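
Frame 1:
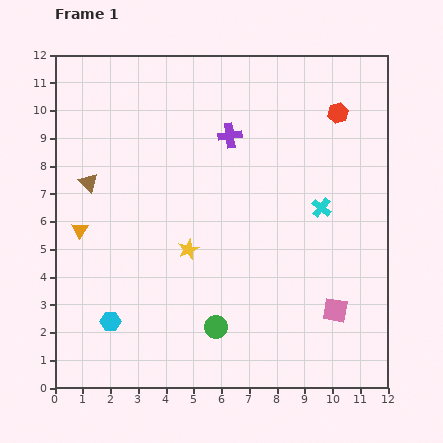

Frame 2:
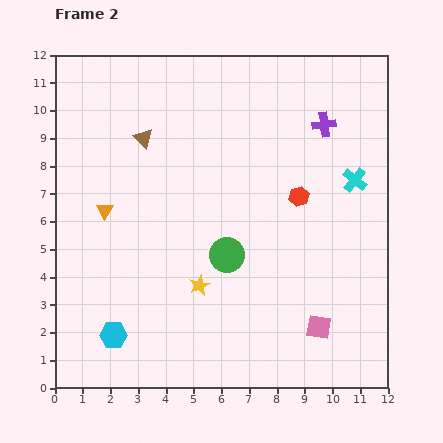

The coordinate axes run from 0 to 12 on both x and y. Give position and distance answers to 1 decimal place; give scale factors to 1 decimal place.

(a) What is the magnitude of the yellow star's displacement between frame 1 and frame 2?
1.4

The yellow star moved from (4.8, 5.0) to (5.2, 3.7), a distance of √(0.4² + 1.3²) ≈ 1.4.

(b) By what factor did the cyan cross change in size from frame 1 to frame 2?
1.3×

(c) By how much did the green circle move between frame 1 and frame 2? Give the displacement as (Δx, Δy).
(0.4, 2.6)

The green circle was at (5.8, 2.2) in frame 1 and (6.2, 4.8) in frame 2.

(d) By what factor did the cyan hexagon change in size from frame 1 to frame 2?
1.3×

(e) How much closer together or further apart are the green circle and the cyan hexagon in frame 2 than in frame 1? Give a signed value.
+1.2

Distance in frame 1: 3.8. Distance in frame 2: 5.0.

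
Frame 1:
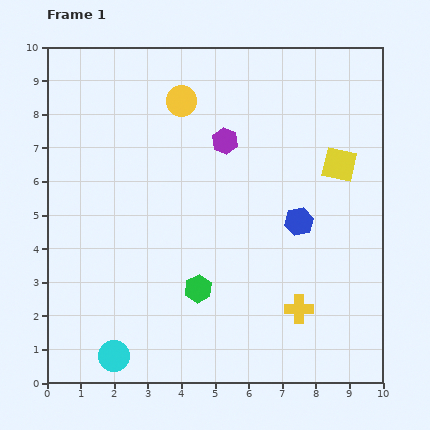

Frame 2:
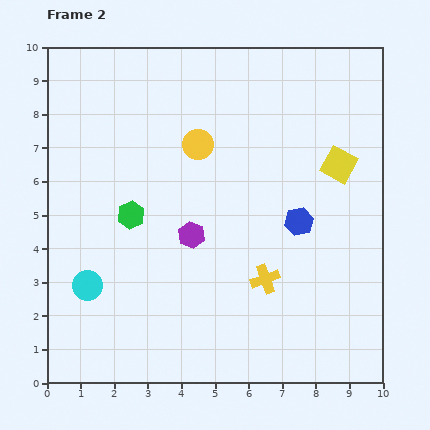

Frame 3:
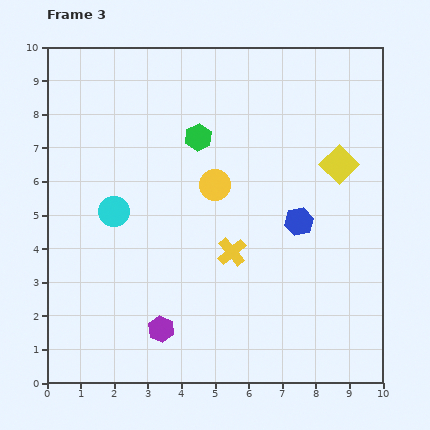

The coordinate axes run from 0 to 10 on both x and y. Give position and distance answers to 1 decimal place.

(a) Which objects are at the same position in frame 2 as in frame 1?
the blue hexagon, the yellow square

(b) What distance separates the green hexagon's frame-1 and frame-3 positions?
4.5

The green hexagon moved from (4.5, 2.8) to (4.5, 7.3), a distance of √(0.0² + 4.5²) ≈ 4.5.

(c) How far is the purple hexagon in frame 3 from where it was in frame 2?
2.9

The purple hexagon moved from (4.3, 4.4) to (3.4, 1.6), a distance of √(0.9² + 2.8²) ≈ 2.9.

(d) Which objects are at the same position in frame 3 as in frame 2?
the blue hexagon, the yellow square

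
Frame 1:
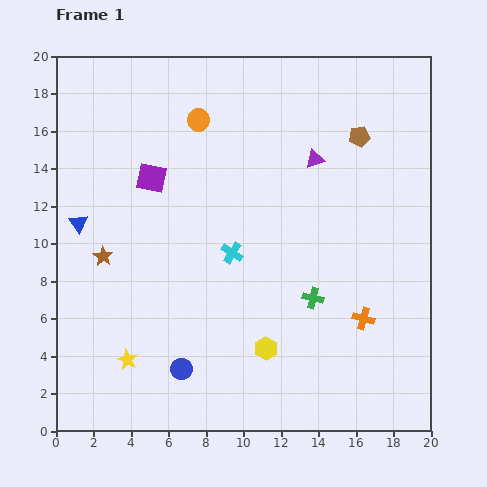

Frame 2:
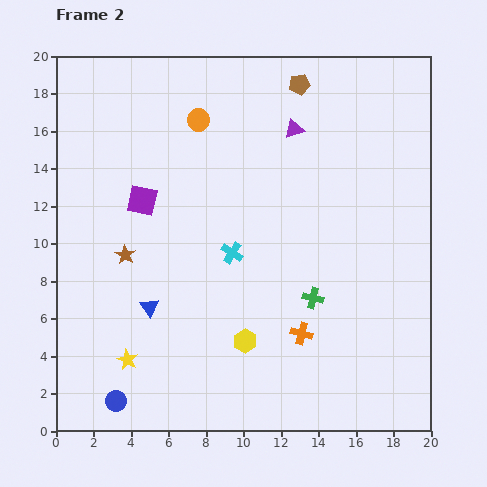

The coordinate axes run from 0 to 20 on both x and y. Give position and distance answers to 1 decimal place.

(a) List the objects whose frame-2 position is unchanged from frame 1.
the green cross, the orange circle, the yellow star, the cyan cross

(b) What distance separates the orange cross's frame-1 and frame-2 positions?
3.4

The orange cross moved from (16.4, 6.0) to (13.1, 5.2), a distance of √(3.3² + 0.8²) ≈ 3.4.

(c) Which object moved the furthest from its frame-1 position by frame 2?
the blue triangle

(moved 5.9; next 4.3)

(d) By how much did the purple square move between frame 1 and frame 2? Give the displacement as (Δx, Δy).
(-0.5, -1.2)

The purple square was at (5.1, 13.5) in frame 1 and (4.6, 12.3) in frame 2.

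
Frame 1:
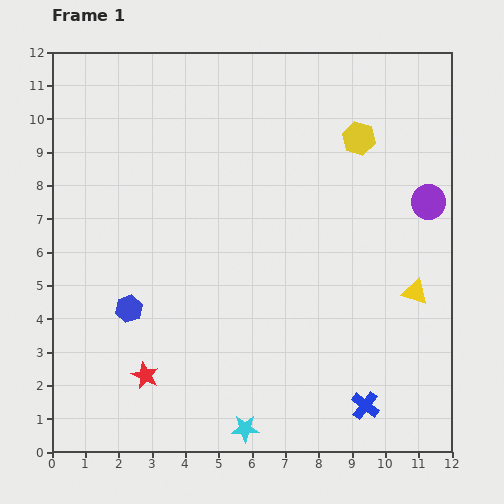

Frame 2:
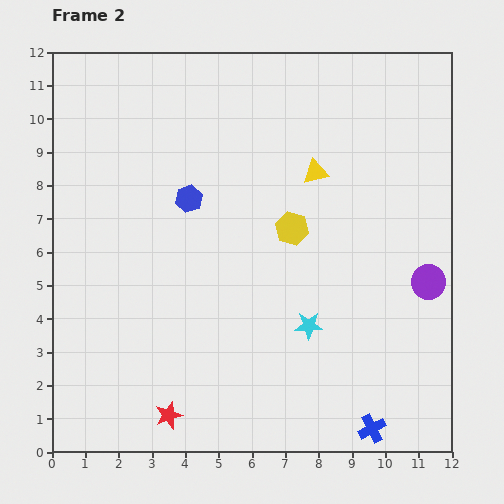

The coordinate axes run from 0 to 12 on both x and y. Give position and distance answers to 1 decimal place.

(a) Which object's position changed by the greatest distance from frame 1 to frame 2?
the yellow triangle

(moved 4.7; next 3.8)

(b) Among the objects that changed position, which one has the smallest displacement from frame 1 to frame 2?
the blue cross

(moved 0.7)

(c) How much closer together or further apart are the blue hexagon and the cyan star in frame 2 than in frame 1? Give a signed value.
+0.2

Distance in frame 1: 5.0. Distance in frame 2: 5.2.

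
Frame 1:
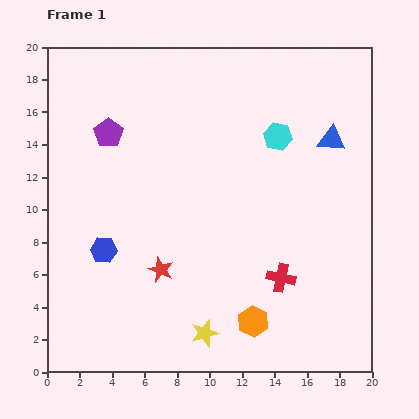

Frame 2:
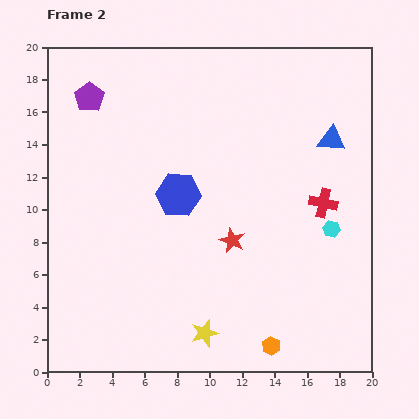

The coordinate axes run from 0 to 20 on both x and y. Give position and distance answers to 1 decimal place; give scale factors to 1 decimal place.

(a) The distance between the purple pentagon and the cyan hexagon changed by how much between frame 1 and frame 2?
+6.6

Distance in frame 1: 10.4. Distance in frame 2: 17.0.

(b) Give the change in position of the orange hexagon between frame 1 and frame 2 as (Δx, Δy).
(1.1, -1.5)

The orange hexagon was at (12.7, 3.1) in frame 1 and (13.8, 1.6) in frame 2.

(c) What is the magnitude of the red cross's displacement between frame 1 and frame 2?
5.3

The red cross moved from (14.4, 5.8) to (17.0, 10.4), a distance of √(2.6² + 4.6²) ≈ 5.3.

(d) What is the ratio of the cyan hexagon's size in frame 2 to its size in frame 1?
0.6×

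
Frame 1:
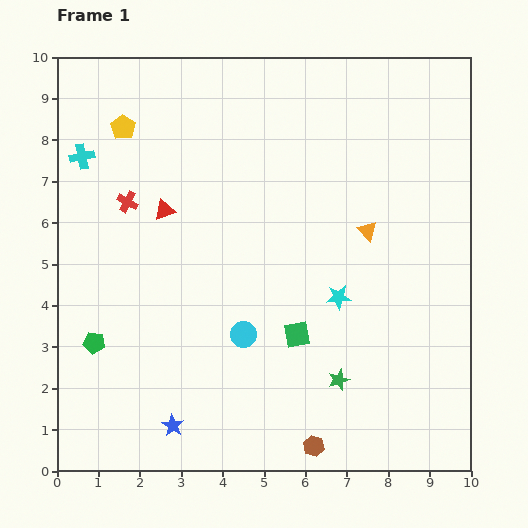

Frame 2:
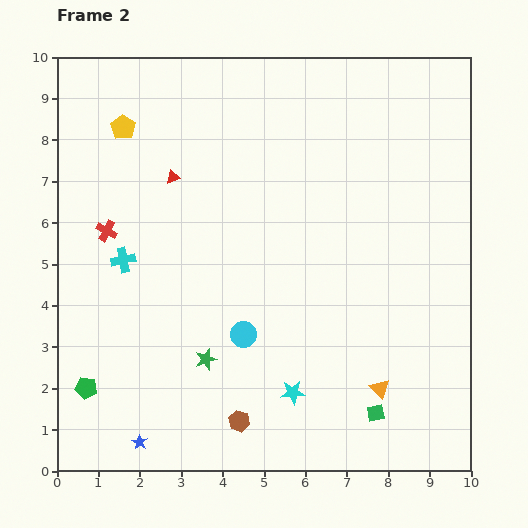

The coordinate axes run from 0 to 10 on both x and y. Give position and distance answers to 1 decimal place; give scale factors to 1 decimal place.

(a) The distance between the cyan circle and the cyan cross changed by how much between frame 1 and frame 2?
-2.4

Distance in frame 1: 5.8. Distance in frame 2: 3.4.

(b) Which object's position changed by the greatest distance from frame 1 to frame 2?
the orange triangle

(moved 3.8; next 3.2)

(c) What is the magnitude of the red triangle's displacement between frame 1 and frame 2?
0.8

The red triangle moved from (2.6, 6.3) to (2.8, 7.1), a distance of √(0.2² + 0.8²) ≈ 0.8.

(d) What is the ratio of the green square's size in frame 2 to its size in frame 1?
0.7×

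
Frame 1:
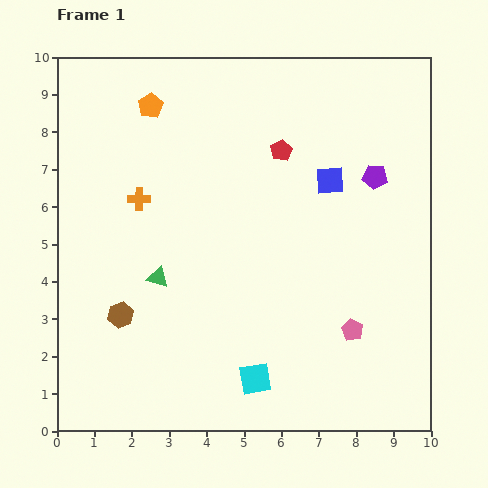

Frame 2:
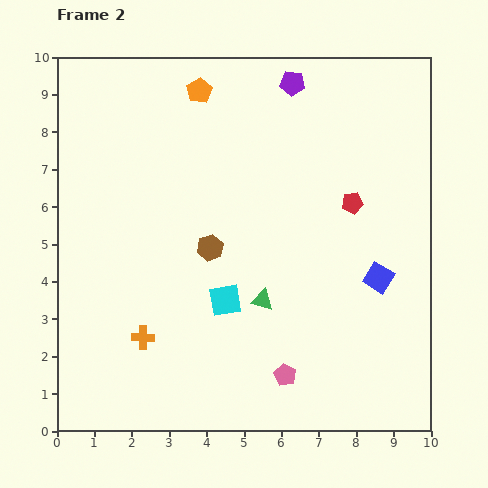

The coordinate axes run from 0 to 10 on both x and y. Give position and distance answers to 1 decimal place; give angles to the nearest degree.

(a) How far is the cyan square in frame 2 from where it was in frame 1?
2.2

The cyan square moved from (5.3, 1.4) to (4.5, 3.5), a distance of √(0.8² + 2.1²) ≈ 2.2.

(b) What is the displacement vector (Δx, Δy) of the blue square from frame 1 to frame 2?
(1.3, -2.6)

The blue square was at (7.3, 6.7) in frame 1 and (8.6, 4.1) in frame 2.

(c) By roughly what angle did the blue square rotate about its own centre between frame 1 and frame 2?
35° clockwise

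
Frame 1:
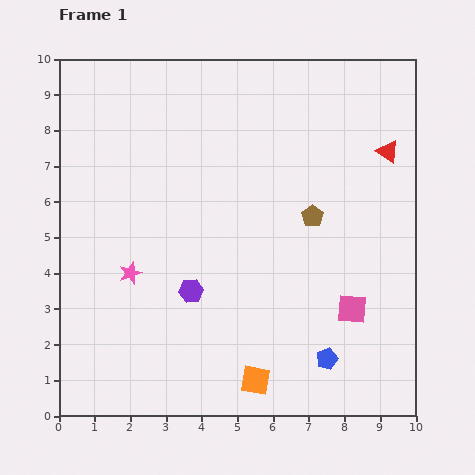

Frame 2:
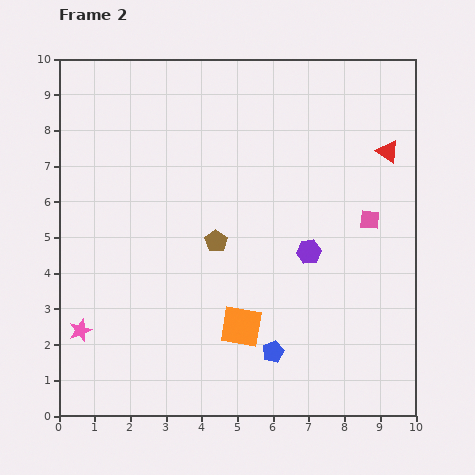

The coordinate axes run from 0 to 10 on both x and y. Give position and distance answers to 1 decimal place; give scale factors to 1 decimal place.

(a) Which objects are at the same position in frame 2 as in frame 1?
the red triangle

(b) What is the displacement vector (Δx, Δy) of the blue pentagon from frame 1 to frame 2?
(-1.5, 0.2)

The blue pentagon was at (7.5, 1.6) in frame 1 and (6.0, 1.8) in frame 2.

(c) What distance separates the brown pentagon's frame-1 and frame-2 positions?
2.8

The brown pentagon moved from (7.1, 5.6) to (4.4, 4.9), a distance of √(2.7² + 0.7²) ≈ 2.8.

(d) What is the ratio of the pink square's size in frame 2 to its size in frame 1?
0.6×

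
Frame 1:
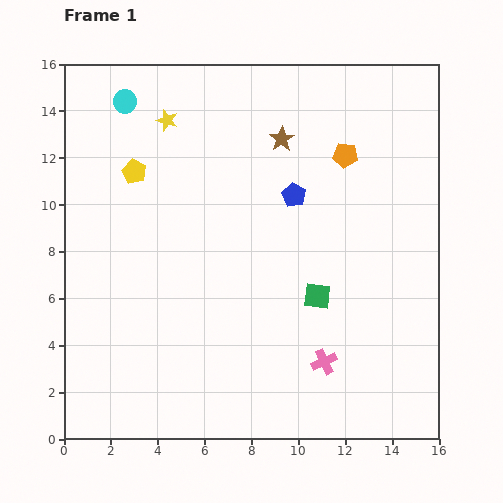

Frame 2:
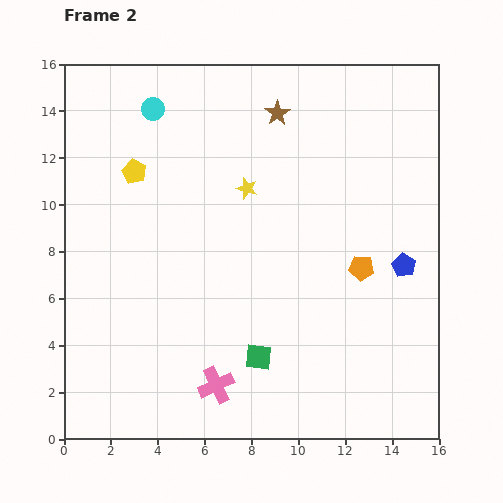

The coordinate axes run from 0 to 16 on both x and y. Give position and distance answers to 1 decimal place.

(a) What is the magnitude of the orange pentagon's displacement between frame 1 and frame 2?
4.9

The orange pentagon moved from (12.0, 12.1) to (12.7, 7.3), a distance of √(0.7² + 4.8²) ≈ 4.9.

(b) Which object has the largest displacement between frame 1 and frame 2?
the blue pentagon

(moved 5.6; next 4.9)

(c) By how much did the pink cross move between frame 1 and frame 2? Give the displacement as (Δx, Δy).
(-4.6, -1.0)

The pink cross was at (11.1, 3.3) in frame 1 and (6.5, 2.3) in frame 2.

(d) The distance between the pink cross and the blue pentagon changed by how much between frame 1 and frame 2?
+2.3

Distance in frame 1: 7.2. Distance in frame 2: 9.5.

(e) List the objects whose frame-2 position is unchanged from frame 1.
the yellow pentagon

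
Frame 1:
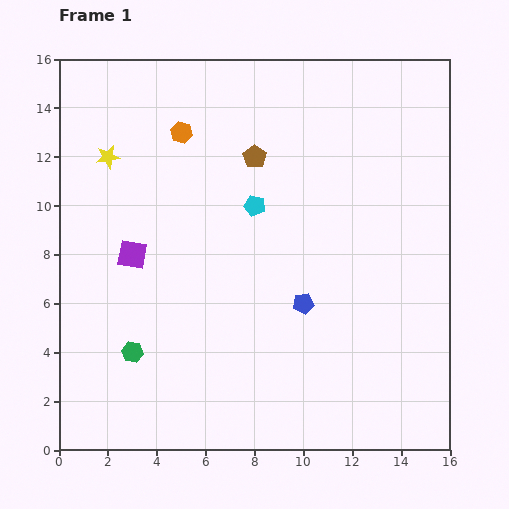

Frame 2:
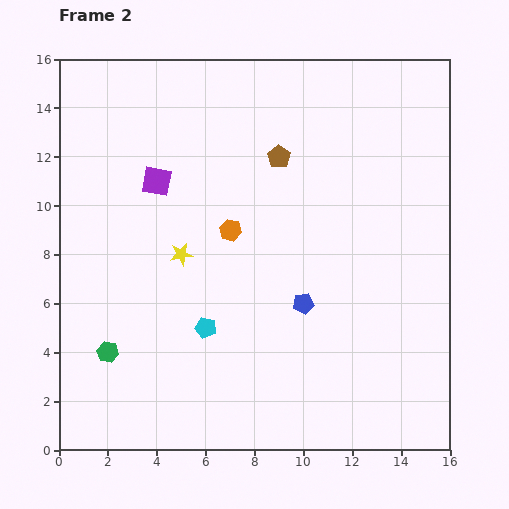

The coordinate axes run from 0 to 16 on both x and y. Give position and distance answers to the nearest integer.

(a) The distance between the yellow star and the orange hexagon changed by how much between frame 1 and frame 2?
-1

Distance in frame 1: 3. Distance in frame 2: 2.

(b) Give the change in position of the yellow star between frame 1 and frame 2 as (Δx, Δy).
(3, -4)

The yellow star was at (2, 12) in frame 1 and (5, 8) in frame 2.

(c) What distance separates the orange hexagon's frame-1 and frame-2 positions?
4

The orange hexagon moved from (5, 13) to (7, 9), a distance of √(2² + 4²) ≈ 4.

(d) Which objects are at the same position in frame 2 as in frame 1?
the blue pentagon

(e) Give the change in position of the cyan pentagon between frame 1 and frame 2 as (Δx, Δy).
(-2, -5)

The cyan pentagon was at (8, 10) in frame 1 and (6, 5) in frame 2.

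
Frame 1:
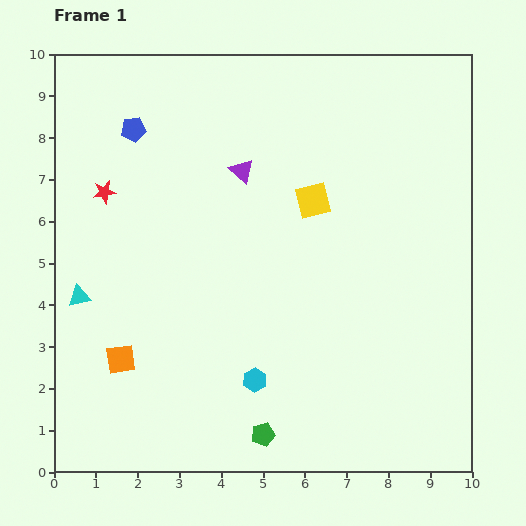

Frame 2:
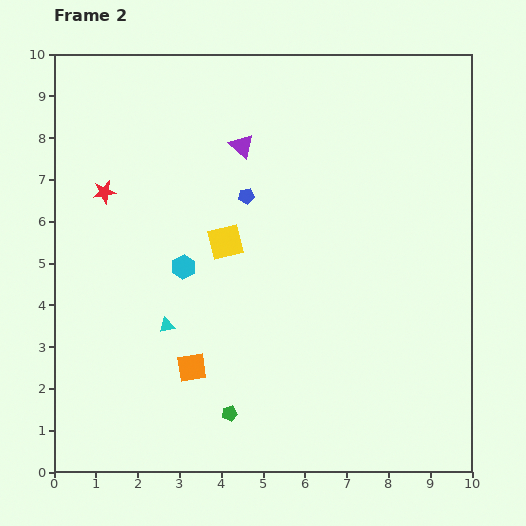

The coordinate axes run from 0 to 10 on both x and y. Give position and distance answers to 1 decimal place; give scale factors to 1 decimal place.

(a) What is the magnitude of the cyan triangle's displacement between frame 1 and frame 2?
2.2

The cyan triangle moved from (0.6, 4.2) to (2.7, 3.5), a distance of √(2.1² + 0.7²) ≈ 2.2.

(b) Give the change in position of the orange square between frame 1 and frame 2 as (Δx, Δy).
(1.7, -0.2)

The orange square was at (1.6, 2.7) in frame 1 and (3.3, 2.5) in frame 2.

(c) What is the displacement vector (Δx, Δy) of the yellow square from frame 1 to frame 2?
(-2.1, -1.0)

The yellow square was at (6.2, 6.5) in frame 1 and (4.1, 5.5) in frame 2.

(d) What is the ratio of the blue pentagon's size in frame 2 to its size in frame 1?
0.6×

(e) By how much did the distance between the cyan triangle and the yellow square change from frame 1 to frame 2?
-3.7

Distance in frame 1: 6.1. Distance in frame 2: 2.4.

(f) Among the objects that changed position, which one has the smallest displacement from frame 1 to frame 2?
the purple triangle

(moved 0.6)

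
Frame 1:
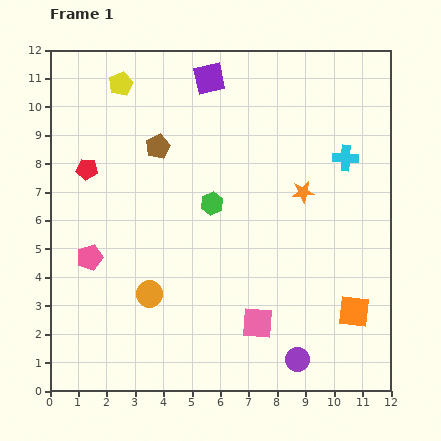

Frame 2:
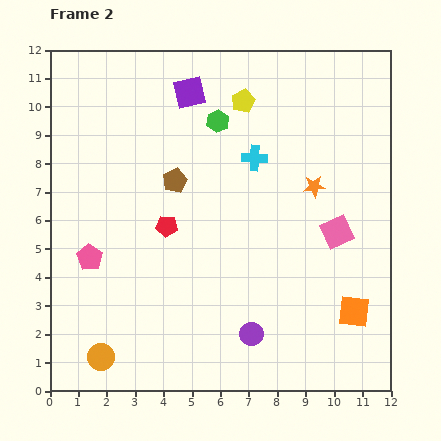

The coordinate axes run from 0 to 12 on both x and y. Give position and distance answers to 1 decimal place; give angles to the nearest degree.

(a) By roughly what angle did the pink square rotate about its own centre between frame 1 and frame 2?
30° counter-clockwise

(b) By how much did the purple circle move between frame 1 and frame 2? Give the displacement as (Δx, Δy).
(-1.6, 0.9)

The purple circle was at (8.7, 1.1) in frame 1 and (7.1, 2.0) in frame 2.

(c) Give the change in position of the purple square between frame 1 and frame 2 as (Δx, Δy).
(-0.7, -0.5)

The purple square was at (5.6, 11.0) in frame 1 and (4.9, 10.5) in frame 2.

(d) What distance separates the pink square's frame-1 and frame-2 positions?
4.3

The pink square moved from (7.3, 2.4) to (10.1, 5.6), a distance of √(2.8² + 3.2²) ≈ 4.3.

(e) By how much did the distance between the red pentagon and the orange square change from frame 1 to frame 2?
-3.4

Distance in frame 1: 10.6. Distance in frame 2: 7.2.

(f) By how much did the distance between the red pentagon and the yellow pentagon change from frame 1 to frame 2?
+2.0

Distance in frame 1: 3.2. Distance in frame 2: 5.2.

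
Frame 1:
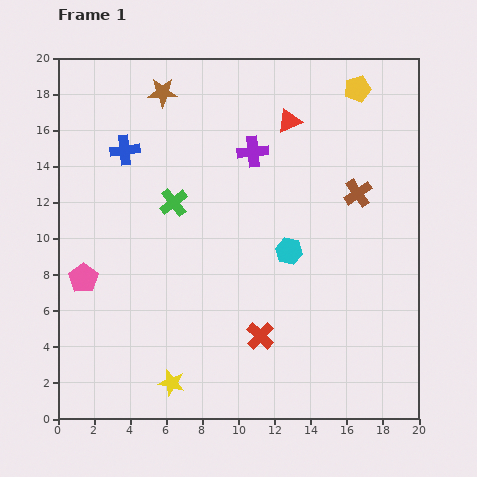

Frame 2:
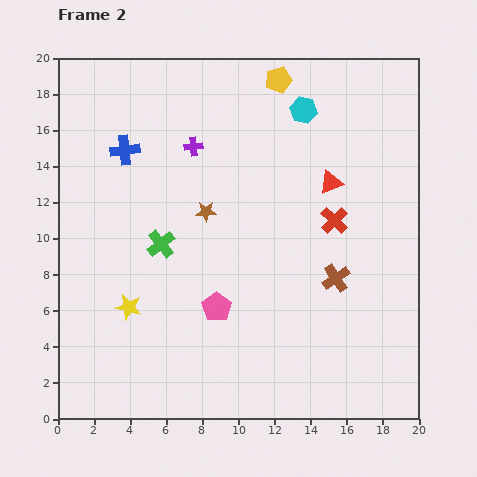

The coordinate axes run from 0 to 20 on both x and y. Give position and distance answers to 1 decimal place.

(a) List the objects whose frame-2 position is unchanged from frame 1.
the blue cross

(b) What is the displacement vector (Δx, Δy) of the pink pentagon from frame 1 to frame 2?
(7.4, -1.6)

The pink pentagon was at (1.4, 7.8) in frame 1 and (8.8, 6.2) in frame 2.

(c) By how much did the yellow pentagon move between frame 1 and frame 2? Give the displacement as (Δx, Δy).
(-4.4, 0.5)

The yellow pentagon was at (16.6, 18.3) in frame 1 and (12.2, 18.8) in frame 2.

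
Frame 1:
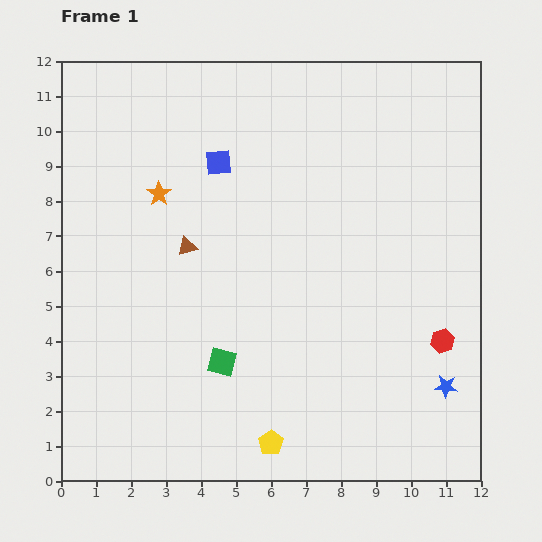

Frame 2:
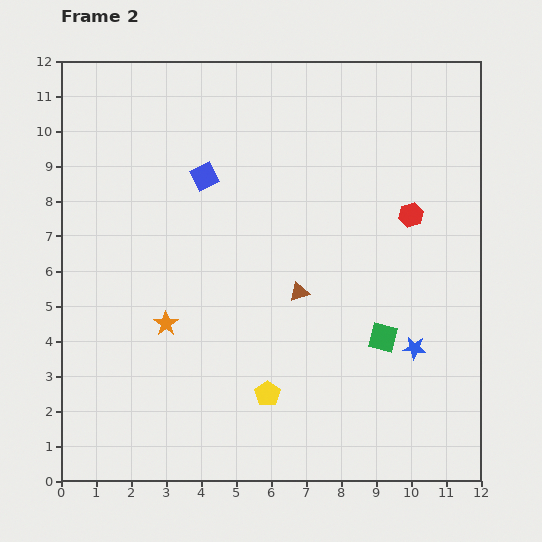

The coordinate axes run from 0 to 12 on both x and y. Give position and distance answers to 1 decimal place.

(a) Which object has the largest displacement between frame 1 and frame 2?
the green square

(moved 4.7; next 3.7)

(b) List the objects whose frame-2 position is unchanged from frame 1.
none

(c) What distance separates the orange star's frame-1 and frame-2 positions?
3.7

The orange star moved from (2.8, 8.2) to (3.0, 4.5), a distance of √(0.2² + 3.7²) ≈ 3.7.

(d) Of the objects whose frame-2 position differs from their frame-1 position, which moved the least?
the blue square

(moved 0.6)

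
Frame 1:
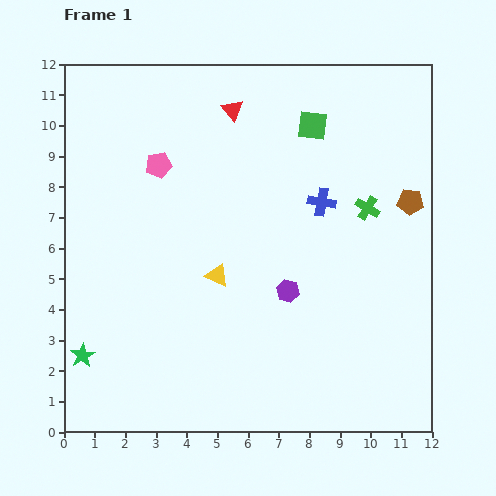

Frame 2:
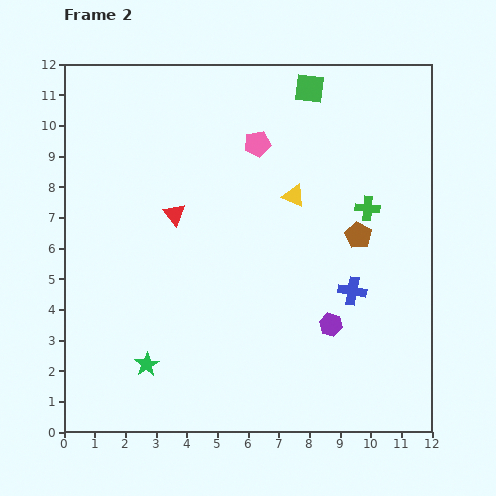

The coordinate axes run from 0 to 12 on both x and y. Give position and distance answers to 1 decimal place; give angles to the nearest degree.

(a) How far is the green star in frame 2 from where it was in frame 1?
2.1

The green star moved from (0.6, 2.5) to (2.7, 2.2), a distance of √(2.1² + 0.3²) ≈ 2.1.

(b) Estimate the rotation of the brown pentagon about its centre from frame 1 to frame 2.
24° clockwise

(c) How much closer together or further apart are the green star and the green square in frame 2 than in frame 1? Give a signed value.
-0.2

Distance in frame 1: 10.6. Distance in frame 2: 10.4.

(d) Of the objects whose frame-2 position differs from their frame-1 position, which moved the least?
the green square

(moved 1.2)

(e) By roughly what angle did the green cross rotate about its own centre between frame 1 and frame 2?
26° counter-clockwise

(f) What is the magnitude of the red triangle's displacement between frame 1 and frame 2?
3.9

The red triangle moved from (5.5, 10.5) to (3.6, 7.1), a distance of √(1.9² + 3.4²) ≈ 3.9.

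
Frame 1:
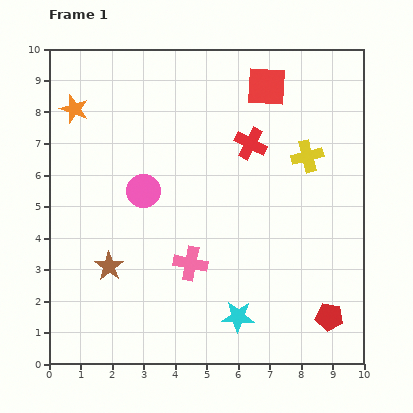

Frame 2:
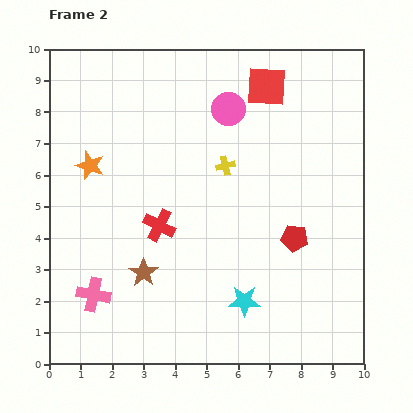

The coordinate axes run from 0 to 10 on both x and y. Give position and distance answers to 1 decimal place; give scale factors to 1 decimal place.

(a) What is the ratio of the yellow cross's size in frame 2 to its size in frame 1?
0.6×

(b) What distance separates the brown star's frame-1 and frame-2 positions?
1.1

The brown star moved from (1.9, 3.1) to (3.0, 2.9), a distance of √(1.1² + 0.2²) ≈ 1.1.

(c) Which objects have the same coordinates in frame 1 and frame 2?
the red square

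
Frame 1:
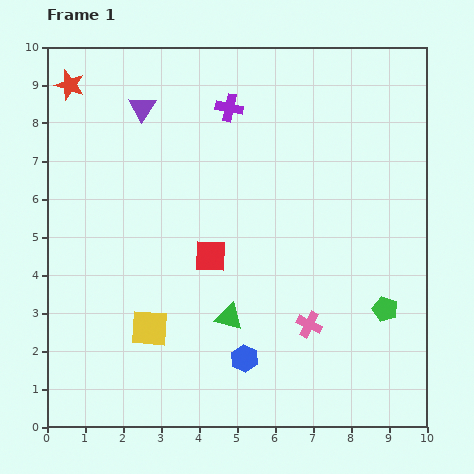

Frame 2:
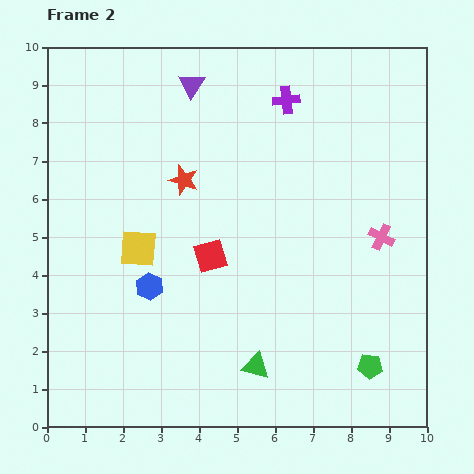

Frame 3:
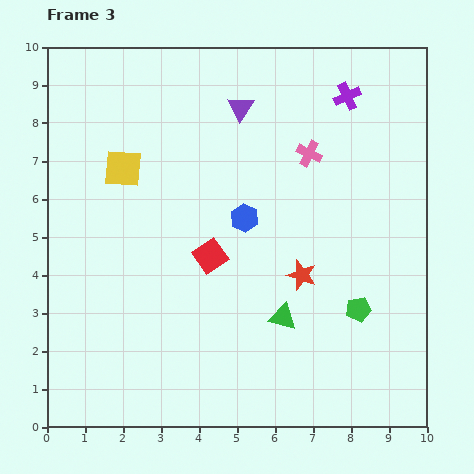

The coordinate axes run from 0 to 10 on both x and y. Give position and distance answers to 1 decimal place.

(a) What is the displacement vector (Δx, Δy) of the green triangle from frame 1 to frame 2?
(0.7, -1.3)

The green triangle was at (4.8, 2.9) in frame 1 and (5.5, 1.6) in frame 2.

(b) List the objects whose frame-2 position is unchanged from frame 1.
the red square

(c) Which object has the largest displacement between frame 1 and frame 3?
the red star

(moved 7.9; next 4.5)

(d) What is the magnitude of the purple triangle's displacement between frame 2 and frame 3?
1.4

The purple triangle moved from (3.8, 9.0) to (5.1, 8.4), a distance of √(1.3² + 0.6²) ≈ 1.4.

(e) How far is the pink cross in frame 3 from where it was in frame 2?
2.9

The pink cross moved from (8.8, 5.0) to (6.9, 7.2), a distance of √(1.9² + 2.2²) ≈ 2.9.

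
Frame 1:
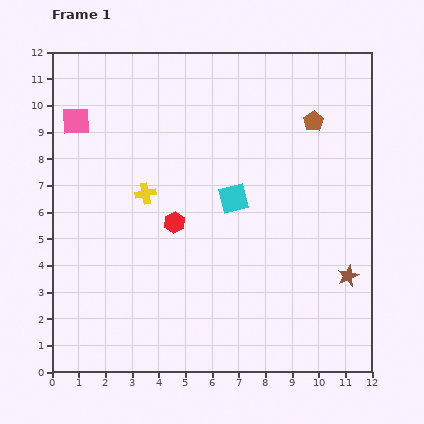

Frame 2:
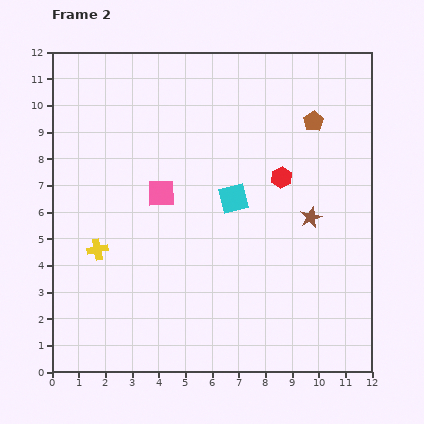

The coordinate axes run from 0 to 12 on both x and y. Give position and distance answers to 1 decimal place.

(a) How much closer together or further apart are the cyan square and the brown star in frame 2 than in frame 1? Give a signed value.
-2.2

Distance in frame 1: 5.2. Distance in frame 2: 3.0.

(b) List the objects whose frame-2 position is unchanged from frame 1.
the cyan square, the brown pentagon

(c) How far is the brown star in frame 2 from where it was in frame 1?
2.6

The brown star moved from (11.1, 3.6) to (9.7, 5.8), a distance of √(1.4² + 2.2²) ≈ 2.6.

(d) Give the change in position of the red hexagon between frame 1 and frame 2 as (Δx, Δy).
(4.0, 1.7)

The red hexagon was at (4.6, 5.6) in frame 1 and (8.6, 7.3) in frame 2.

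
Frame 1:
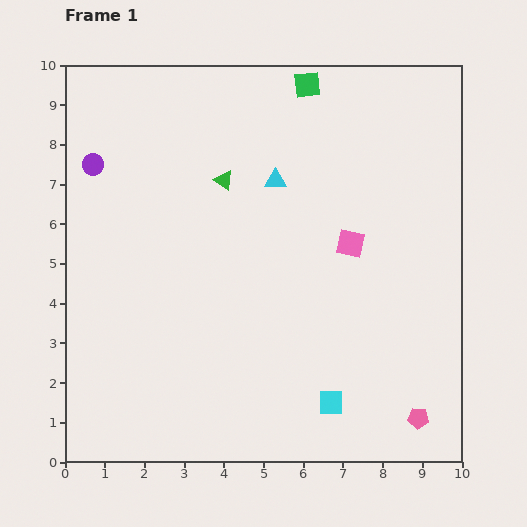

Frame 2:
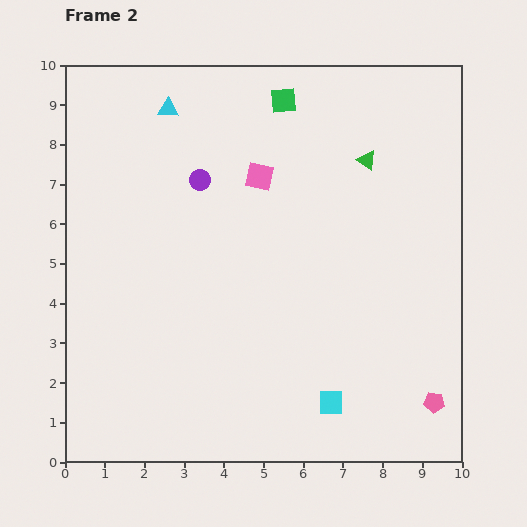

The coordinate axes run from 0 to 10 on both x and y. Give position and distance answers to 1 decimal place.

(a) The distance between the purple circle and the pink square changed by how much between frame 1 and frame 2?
-5.3

Distance in frame 1: 6.8. Distance in frame 2: 1.5.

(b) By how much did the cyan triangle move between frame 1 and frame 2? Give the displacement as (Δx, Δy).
(-2.7, 1.8)

The cyan triangle was at (5.3, 7.1) in frame 1 and (2.6, 8.9) in frame 2.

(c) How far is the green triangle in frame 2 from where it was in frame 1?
3.6

The green triangle moved from (4.0, 7.1) to (7.6, 7.6), a distance of √(3.6² + 0.5²) ≈ 3.6.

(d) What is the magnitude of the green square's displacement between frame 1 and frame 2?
0.7

The green square moved from (6.1, 9.5) to (5.5, 9.1), a distance of √(0.6² + 0.4²) ≈ 0.7.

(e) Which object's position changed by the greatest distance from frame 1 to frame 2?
the green triangle

(moved 3.6; next 3.2)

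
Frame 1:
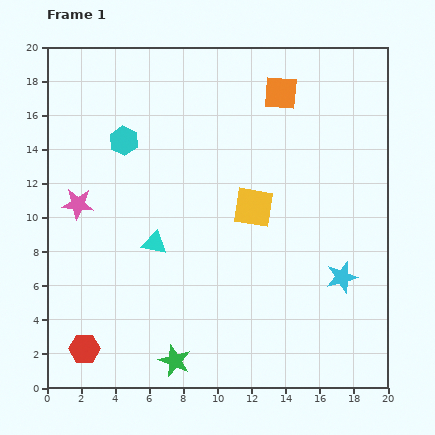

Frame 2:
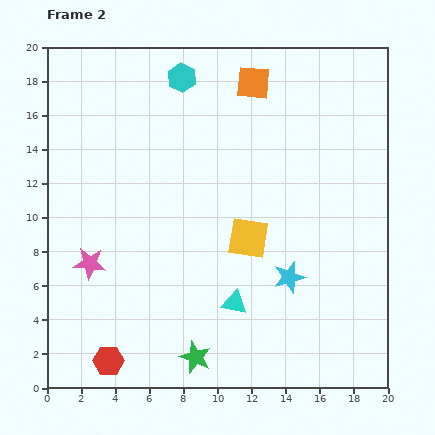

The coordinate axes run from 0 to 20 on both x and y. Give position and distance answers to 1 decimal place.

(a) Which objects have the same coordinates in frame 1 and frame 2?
none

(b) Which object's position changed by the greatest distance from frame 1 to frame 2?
the cyan triangle

(moved 5.9; next 5.0)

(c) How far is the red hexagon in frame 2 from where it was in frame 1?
1.6

The red hexagon moved from (2.2, 2.3) to (3.6, 1.6), a distance of √(1.4² + 0.7²) ≈ 1.6.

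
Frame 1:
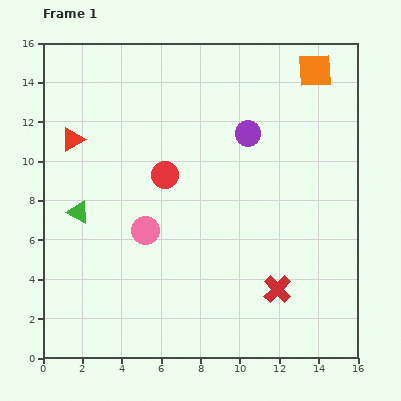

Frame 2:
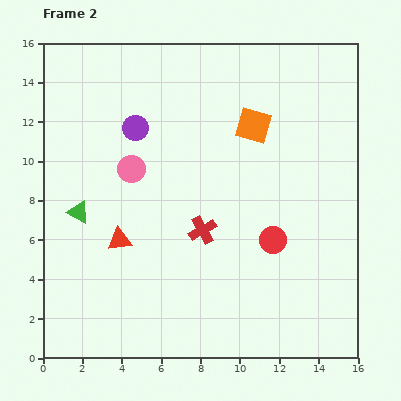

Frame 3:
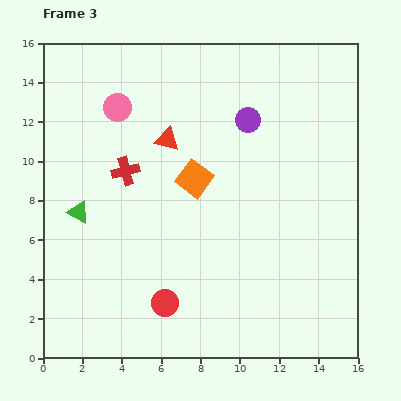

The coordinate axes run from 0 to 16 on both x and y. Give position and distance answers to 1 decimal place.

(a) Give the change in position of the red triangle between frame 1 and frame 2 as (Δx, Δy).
(2.4, -5.1)

The red triangle was at (1.5, 11.1) in frame 1 and (3.9, 6.0) in frame 2.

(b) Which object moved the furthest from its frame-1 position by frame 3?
the red cross

(moved 9.8; next 8.2)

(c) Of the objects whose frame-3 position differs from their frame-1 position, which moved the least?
the purple circle

(moved 0.7)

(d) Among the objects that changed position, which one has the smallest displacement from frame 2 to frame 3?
the pink circle

(moved 3.2)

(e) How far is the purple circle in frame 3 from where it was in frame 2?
5.7

The purple circle moved from (4.7, 11.7) to (10.4, 12.1), a distance of √(5.7² + 0.4²) ≈ 5.7.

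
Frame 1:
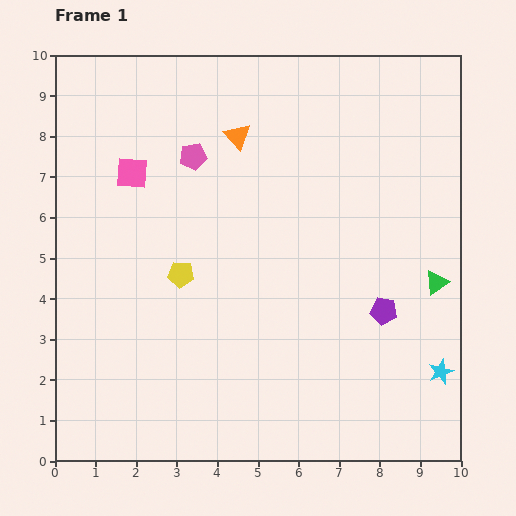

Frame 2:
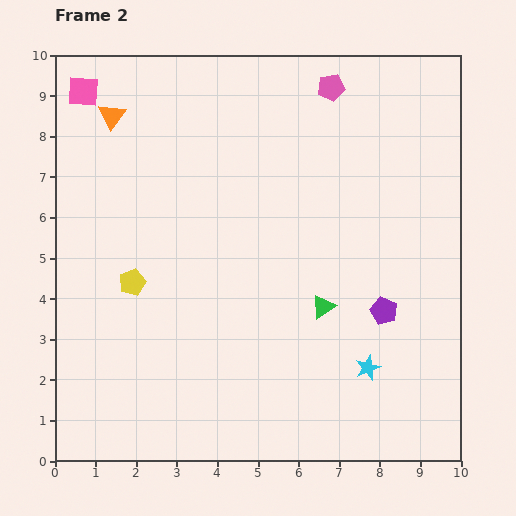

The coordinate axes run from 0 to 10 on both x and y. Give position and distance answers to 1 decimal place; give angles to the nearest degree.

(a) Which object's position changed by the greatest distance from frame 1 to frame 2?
the pink pentagon

(moved 3.8; next 3.1)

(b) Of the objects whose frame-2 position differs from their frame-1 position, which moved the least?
the yellow pentagon

(moved 1.2)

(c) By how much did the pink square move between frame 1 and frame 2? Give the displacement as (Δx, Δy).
(-1.2, 2.0)

The pink square was at (1.9, 7.1) in frame 1 and (0.7, 9.1) in frame 2.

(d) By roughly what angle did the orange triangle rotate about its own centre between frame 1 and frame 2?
16° clockwise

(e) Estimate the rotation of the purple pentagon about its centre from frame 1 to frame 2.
15° clockwise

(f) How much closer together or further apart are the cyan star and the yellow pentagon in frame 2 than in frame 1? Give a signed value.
-0.6

Distance in frame 1: 6.8. Distance in frame 2: 6.2.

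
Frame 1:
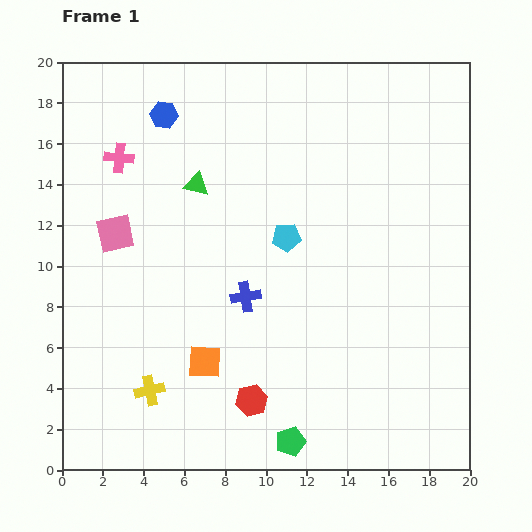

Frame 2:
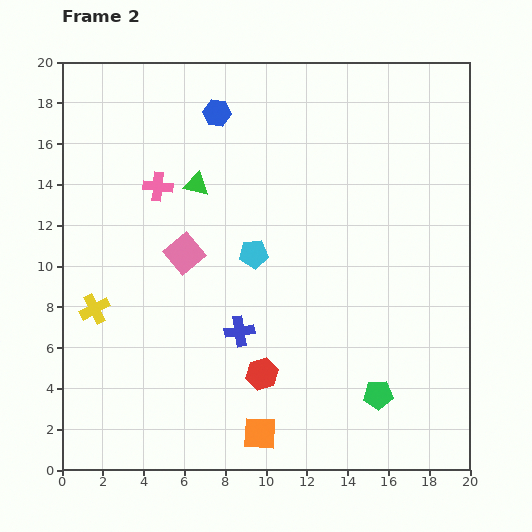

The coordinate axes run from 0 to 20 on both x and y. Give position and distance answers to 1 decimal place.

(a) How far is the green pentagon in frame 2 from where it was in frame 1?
4.9

The green pentagon moved from (11.2, 1.4) to (15.5, 3.7), a distance of √(4.3² + 2.3²) ≈ 4.9.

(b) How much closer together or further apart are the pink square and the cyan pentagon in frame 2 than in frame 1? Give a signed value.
-5.0

Distance in frame 1: 8.4. Distance in frame 2: 3.4.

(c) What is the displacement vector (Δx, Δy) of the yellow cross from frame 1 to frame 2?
(-2.7, 4.0)

The yellow cross was at (4.3, 3.9) in frame 1 and (1.6, 7.9) in frame 2.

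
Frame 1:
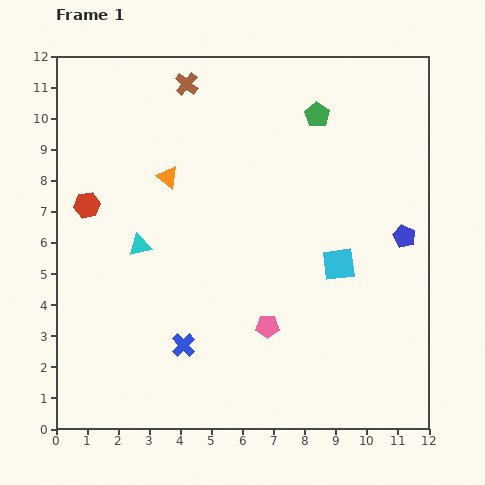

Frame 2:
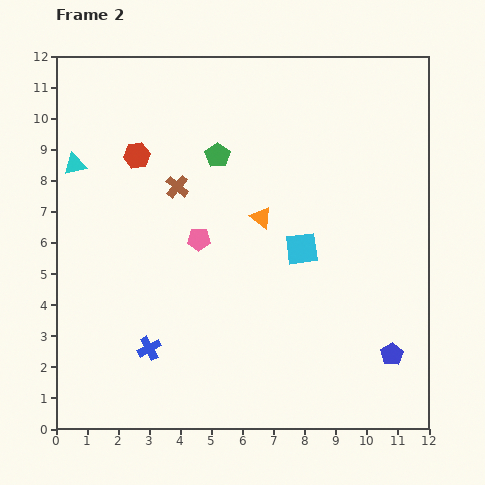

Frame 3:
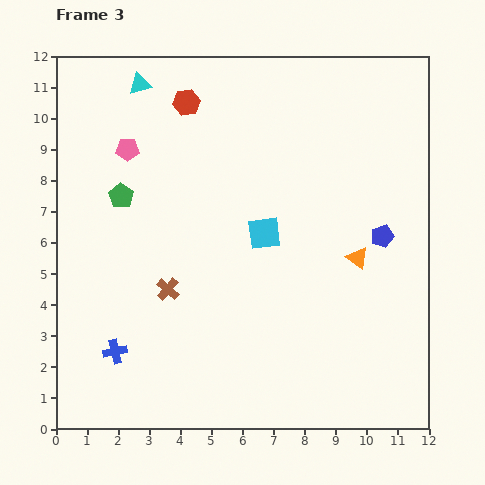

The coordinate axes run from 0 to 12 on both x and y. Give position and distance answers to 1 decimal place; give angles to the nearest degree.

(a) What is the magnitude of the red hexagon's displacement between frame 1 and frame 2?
2.3

The red hexagon moved from (1.0, 7.2) to (2.6, 8.8), a distance of √(1.6² + 1.6²) ≈ 2.3.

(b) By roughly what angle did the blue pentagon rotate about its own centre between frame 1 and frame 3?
31° clockwise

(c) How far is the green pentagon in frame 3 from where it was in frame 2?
3.4

The green pentagon moved from (5.2, 8.8) to (2.1, 7.5), a distance of √(3.1² + 1.3²) ≈ 3.4.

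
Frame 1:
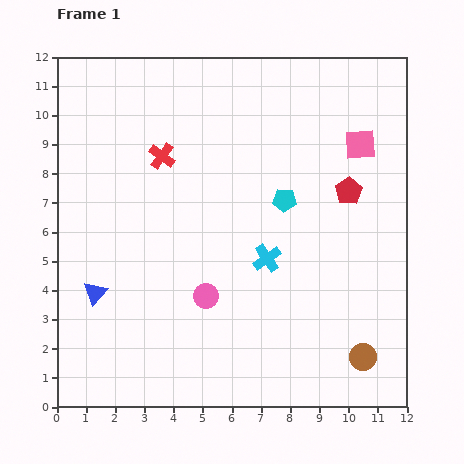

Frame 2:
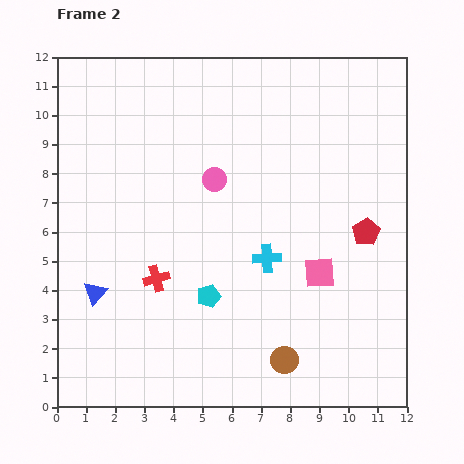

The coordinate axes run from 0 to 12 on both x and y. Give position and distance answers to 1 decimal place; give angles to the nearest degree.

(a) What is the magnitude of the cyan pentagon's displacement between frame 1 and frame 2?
4.2

The cyan pentagon moved from (7.8, 7.1) to (5.2, 3.8), a distance of √(2.6² + 3.3²) ≈ 4.2.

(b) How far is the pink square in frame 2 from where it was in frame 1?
4.6

The pink square moved from (10.4, 9.0) to (9.0, 4.6), a distance of √(1.4² + 4.4²) ≈ 4.6.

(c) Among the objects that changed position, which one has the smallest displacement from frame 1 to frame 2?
the red pentagon

(moved 1.5)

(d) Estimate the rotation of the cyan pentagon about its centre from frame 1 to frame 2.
20° counter-clockwise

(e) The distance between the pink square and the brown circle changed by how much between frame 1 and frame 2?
-4.1

Distance in frame 1: 7.3. Distance in frame 2: 3.2.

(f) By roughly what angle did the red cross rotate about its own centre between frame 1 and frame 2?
38° clockwise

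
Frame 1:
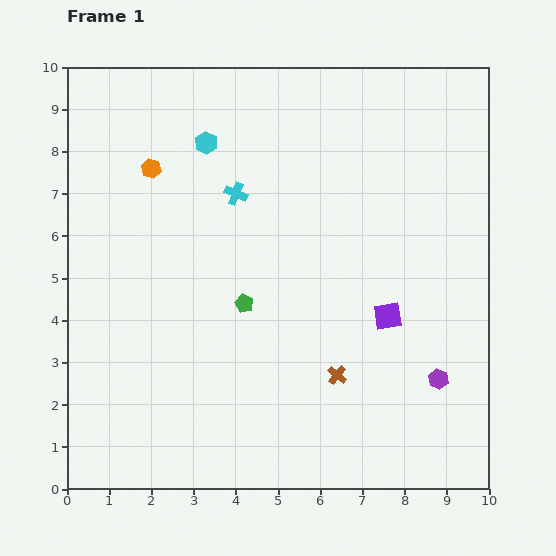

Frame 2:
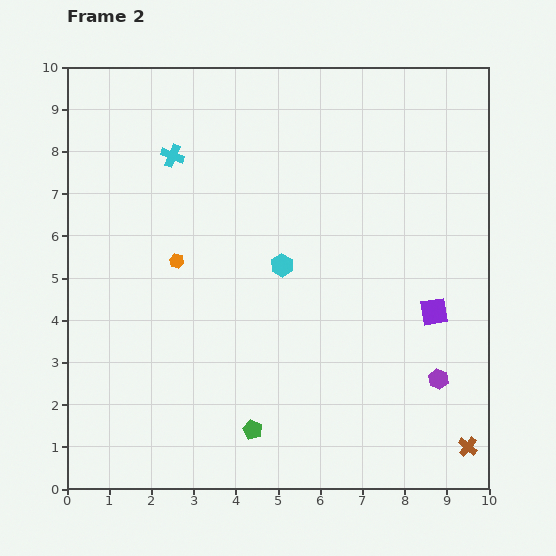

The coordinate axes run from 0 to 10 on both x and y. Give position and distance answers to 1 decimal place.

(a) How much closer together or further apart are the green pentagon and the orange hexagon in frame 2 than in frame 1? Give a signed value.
+0.5

Distance in frame 1: 3.9. Distance in frame 2: 4.4.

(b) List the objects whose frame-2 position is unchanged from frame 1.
the purple hexagon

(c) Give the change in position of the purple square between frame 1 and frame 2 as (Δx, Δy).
(1.1, 0.1)

The purple square was at (7.6, 4.1) in frame 1 and (8.7, 4.2) in frame 2.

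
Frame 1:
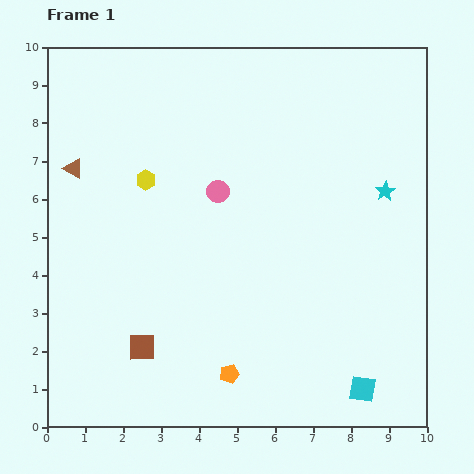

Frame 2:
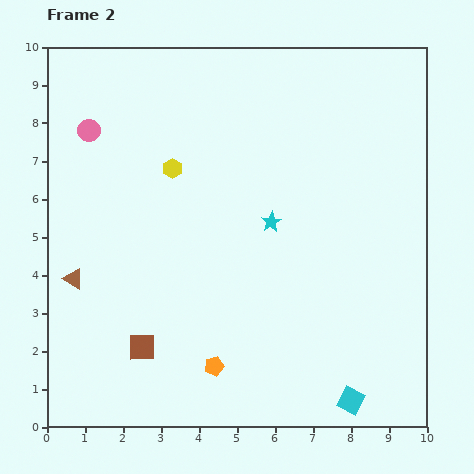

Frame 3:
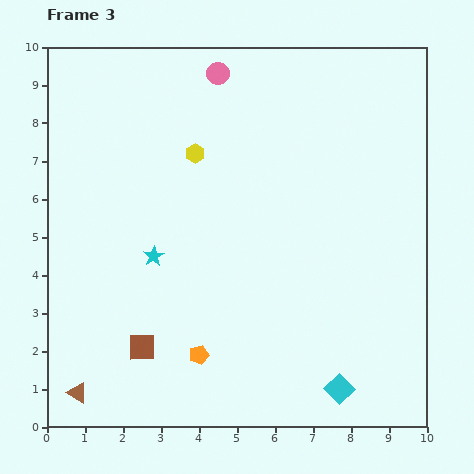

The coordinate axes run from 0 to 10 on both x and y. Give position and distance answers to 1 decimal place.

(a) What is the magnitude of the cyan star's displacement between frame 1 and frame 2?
3.1

The cyan star moved from (8.9, 6.2) to (5.9, 5.4), a distance of √(3.0² + 0.8²) ≈ 3.1.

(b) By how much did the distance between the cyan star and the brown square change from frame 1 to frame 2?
-2.9

Distance in frame 1: 7.6. Distance in frame 2: 4.7.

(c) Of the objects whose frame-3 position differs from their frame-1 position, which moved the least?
the cyan square

(moved 0.6)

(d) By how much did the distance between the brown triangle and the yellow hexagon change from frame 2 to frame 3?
+3.1

Distance in frame 2: 3.9. Distance in frame 3: 7.0.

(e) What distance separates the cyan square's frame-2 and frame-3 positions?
0.4

The cyan square moved from (8.0, 0.7) to (7.7, 1.0), a distance of √(0.3² + 0.3²) ≈ 0.4.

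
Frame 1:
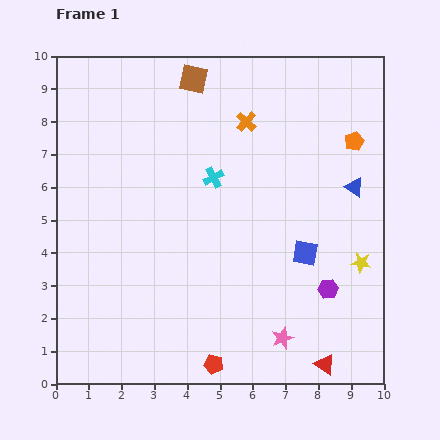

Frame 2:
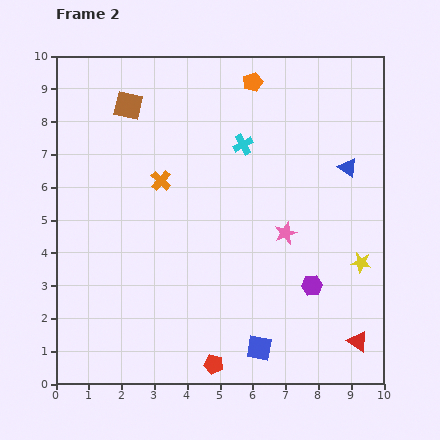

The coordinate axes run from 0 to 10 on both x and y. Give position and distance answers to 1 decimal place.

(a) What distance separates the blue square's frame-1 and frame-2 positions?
3.2

The blue square moved from (7.6, 4.0) to (6.2, 1.1), a distance of √(1.4² + 2.9²) ≈ 3.2.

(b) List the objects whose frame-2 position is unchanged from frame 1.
the red pentagon, the yellow star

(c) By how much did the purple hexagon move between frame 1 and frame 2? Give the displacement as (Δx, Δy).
(-0.5, 0.1)

The purple hexagon was at (8.3, 2.9) in frame 1 and (7.8, 3.0) in frame 2.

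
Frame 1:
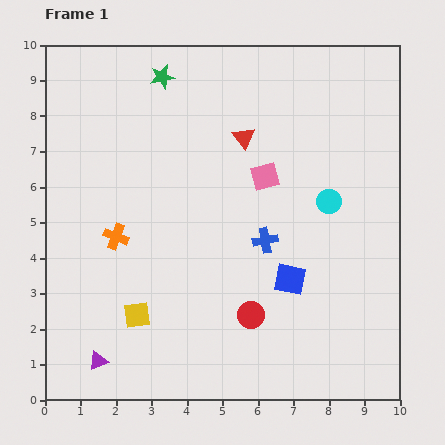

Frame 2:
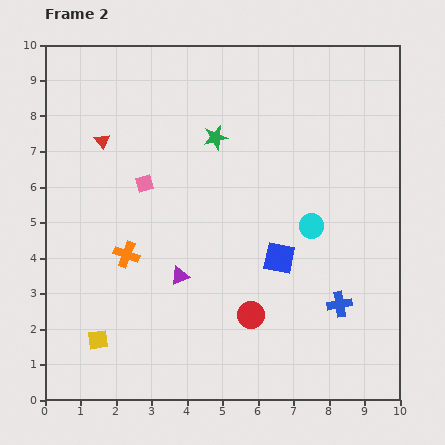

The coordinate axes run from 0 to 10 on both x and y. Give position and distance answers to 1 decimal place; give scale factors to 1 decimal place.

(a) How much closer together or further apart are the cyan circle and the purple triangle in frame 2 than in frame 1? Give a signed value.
-3.9

Distance in frame 1: 7.9. Distance in frame 2: 4.0.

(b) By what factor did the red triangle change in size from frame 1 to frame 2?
0.7×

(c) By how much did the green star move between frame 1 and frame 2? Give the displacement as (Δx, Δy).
(1.5, -1.7)

The green star was at (3.3, 9.1) in frame 1 and (4.8, 7.4) in frame 2.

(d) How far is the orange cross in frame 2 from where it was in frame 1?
0.6

The orange cross moved from (2.0, 4.6) to (2.3, 4.1), a distance of √(0.3² + 0.5²) ≈ 0.6.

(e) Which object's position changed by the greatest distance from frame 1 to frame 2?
the red triangle

(moved 4.0; next 3.4)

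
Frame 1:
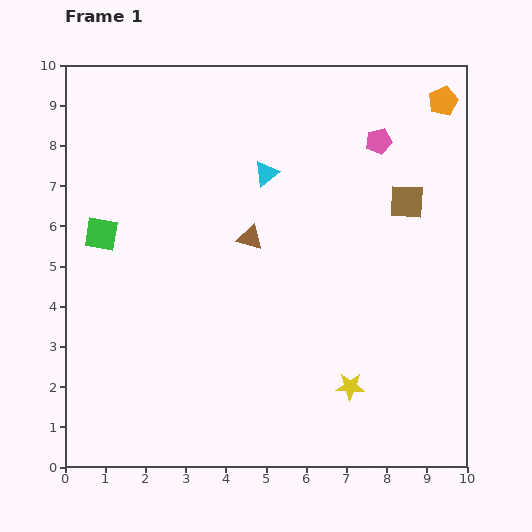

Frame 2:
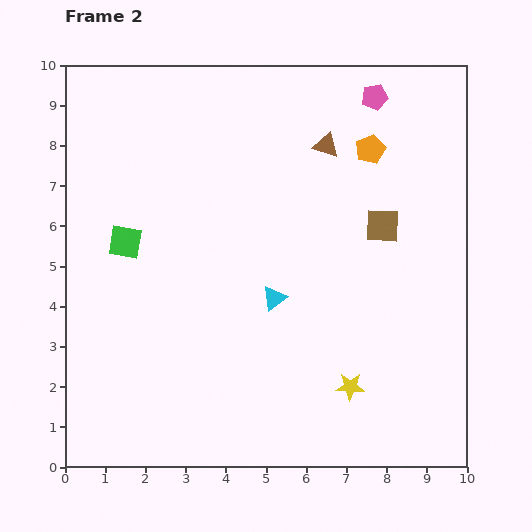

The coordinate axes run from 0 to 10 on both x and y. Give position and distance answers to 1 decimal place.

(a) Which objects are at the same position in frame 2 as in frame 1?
the yellow star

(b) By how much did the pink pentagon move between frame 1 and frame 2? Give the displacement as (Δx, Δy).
(-0.1, 1.1)

The pink pentagon was at (7.8, 8.1) in frame 1 and (7.7, 9.2) in frame 2.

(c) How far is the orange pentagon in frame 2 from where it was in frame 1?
2.2

The orange pentagon moved from (9.4, 9.1) to (7.6, 7.9), a distance of √(1.8² + 1.2²) ≈ 2.2.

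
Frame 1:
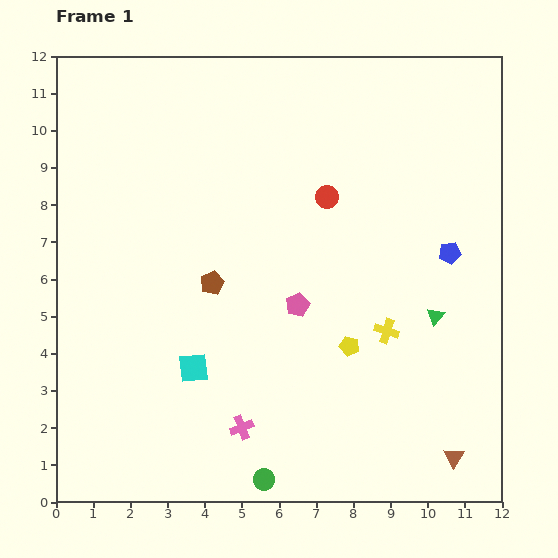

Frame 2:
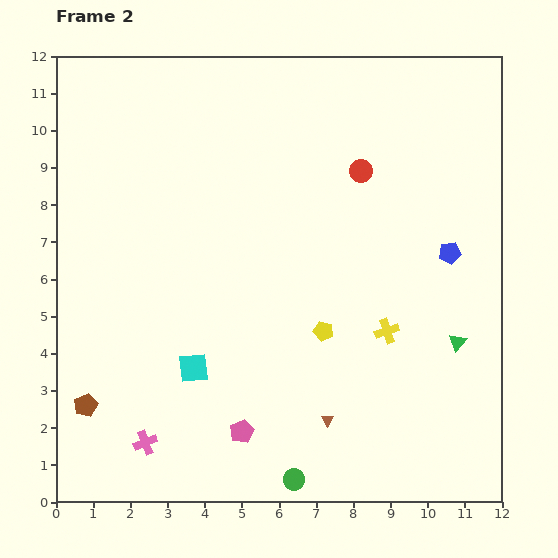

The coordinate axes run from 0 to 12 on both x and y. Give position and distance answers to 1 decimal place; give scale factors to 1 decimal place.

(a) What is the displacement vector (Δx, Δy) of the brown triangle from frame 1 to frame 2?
(-3.4, 1.0)

The brown triangle was at (10.7, 1.2) in frame 1 and (7.3, 2.2) in frame 2.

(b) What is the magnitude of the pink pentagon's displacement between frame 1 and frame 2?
3.7

The pink pentagon moved from (6.5, 5.3) to (5.0, 1.9), a distance of √(1.5² + 3.4²) ≈ 3.7.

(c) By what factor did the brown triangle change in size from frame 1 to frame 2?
0.6×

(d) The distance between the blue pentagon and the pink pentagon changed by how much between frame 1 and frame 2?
+3.1

Distance in frame 1: 4.3. Distance in frame 2: 7.4.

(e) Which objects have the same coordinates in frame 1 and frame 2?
the blue pentagon, the cyan square, the yellow cross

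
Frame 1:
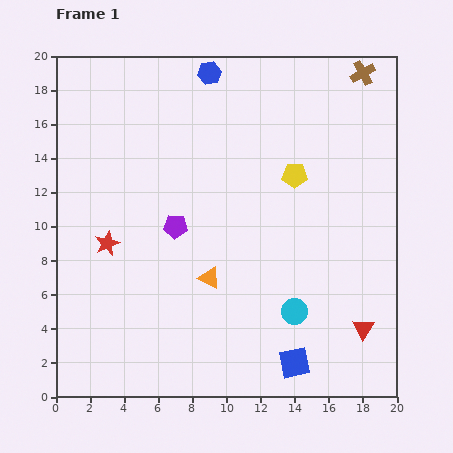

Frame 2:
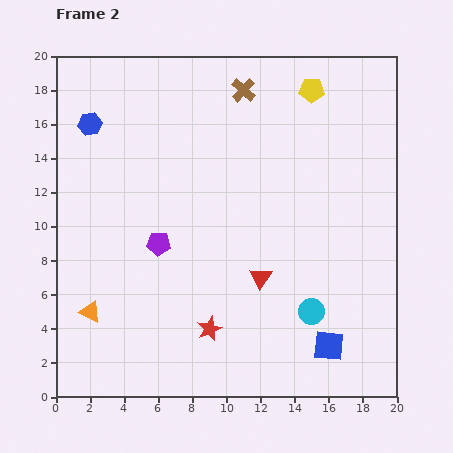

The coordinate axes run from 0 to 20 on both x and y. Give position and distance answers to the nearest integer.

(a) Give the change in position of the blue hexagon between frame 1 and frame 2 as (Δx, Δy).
(-7, -3)

The blue hexagon was at (9, 19) in frame 1 and (2, 16) in frame 2.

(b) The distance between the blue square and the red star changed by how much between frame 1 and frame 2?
-6

Distance in frame 1: 13. Distance in frame 2: 7.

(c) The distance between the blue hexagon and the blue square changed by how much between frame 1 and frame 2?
+1

Distance in frame 1: 18. Distance in frame 2: 19.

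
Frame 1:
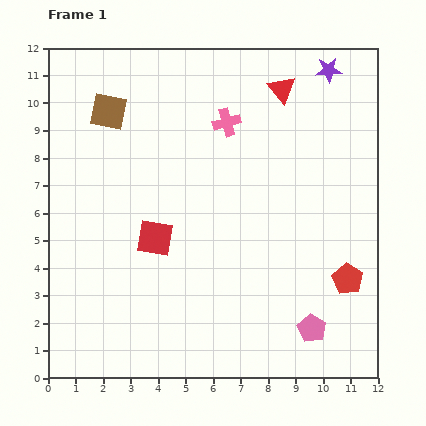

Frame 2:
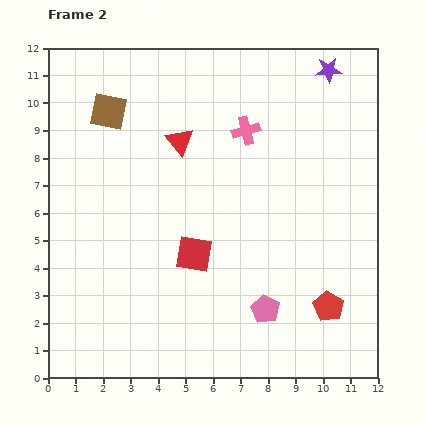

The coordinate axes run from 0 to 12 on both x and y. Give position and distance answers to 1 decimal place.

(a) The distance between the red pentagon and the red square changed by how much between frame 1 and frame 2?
-1.9

Distance in frame 1: 7.2. Distance in frame 2: 5.3.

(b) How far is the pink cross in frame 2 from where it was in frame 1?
0.8

The pink cross moved from (6.5, 9.3) to (7.2, 9.0), a distance of √(0.7² + 0.3²) ≈ 0.8.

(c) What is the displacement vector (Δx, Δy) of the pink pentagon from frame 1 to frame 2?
(-1.7, 0.7)

The pink pentagon was at (9.6, 1.8) in frame 1 and (7.9, 2.5) in frame 2.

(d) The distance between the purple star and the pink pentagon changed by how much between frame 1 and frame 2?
-0.4

Distance in frame 1: 9.4. Distance in frame 2: 9.0.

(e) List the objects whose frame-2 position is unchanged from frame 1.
the brown square, the purple star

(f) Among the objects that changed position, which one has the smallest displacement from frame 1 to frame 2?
the pink cross

(moved 0.8)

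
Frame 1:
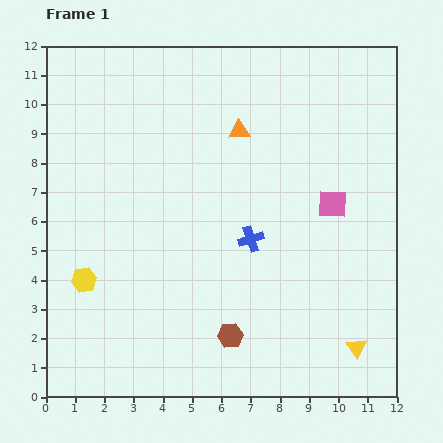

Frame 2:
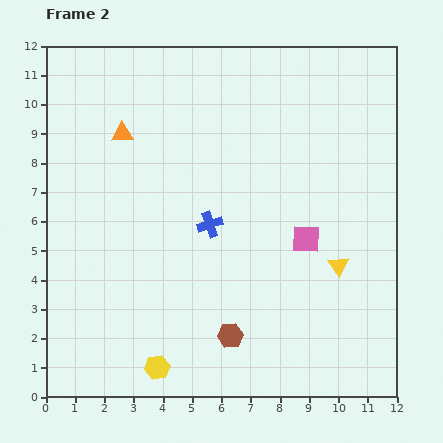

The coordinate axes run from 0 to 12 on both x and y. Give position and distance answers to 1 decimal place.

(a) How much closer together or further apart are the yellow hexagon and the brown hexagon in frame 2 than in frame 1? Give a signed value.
-2.6

Distance in frame 1: 5.3. Distance in frame 2: 2.7.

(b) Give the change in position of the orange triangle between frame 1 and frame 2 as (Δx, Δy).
(-4.0, -0.1)

The orange triangle was at (6.6, 9.1) in frame 1 and (2.6, 9.0) in frame 2.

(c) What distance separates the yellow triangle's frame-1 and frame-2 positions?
2.9

The yellow triangle moved from (10.6, 1.7) to (10.0, 4.5), a distance of √(0.6² + 2.8²) ≈ 2.9.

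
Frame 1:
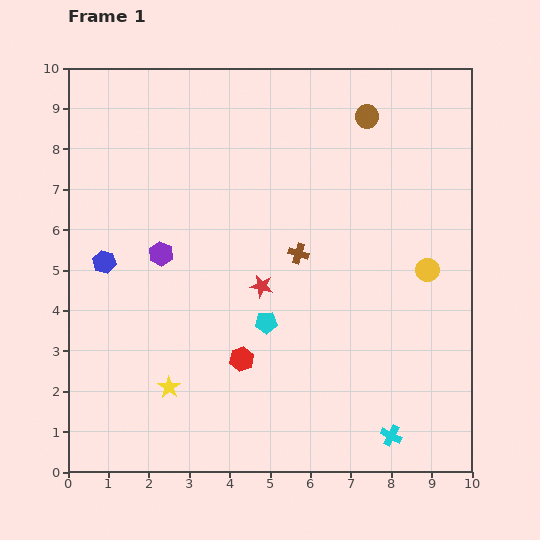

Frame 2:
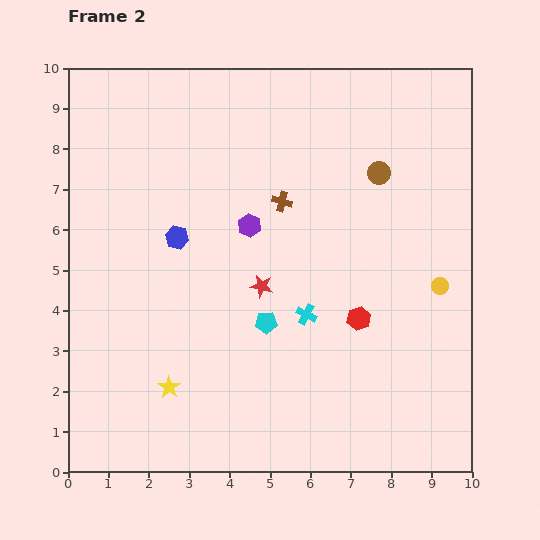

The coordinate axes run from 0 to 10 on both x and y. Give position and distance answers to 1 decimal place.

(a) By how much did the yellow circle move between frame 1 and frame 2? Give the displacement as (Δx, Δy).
(0.3, -0.4)

The yellow circle was at (8.9, 5.0) in frame 1 and (9.2, 4.6) in frame 2.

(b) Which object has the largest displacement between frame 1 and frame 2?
the cyan cross

(moved 3.7; next 3.1)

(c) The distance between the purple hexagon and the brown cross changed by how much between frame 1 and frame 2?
-2.4

Distance in frame 1: 3.4. Distance in frame 2: 1.0.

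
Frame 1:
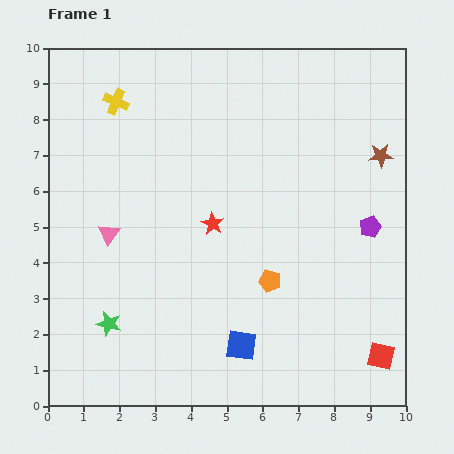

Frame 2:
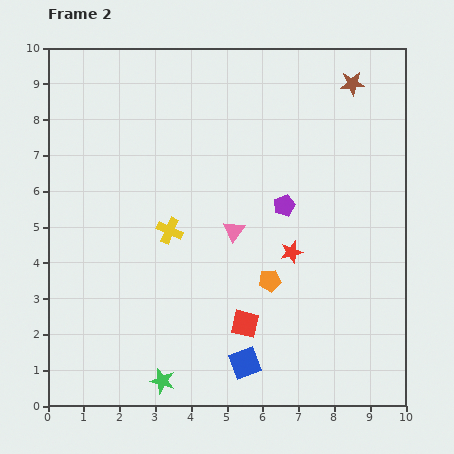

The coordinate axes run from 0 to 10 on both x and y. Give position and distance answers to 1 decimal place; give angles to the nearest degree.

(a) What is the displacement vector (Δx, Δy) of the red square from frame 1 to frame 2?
(-3.8, 0.9)

The red square was at (9.3, 1.4) in frame 1 and (5.5, 2.3) in frame 2.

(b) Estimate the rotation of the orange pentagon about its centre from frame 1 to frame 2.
23° counter-clockwise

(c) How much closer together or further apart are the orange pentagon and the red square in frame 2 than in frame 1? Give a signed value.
-2.3

Distance in frame 1: 3.7. Distance in frame 2: 1.4.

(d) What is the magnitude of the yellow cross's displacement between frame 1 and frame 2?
3.9

The yellow cross moved from (1.9, 8.5) to (3.4, 4.9), a distance of √(1.5² + 3.6²) ≈ 3.9.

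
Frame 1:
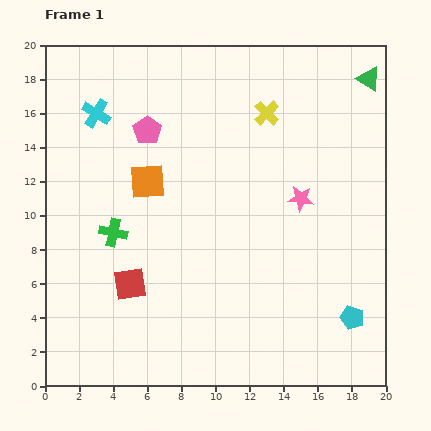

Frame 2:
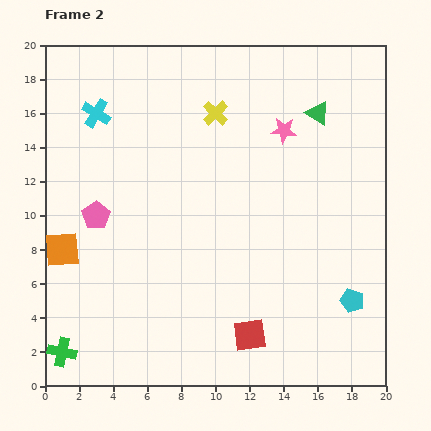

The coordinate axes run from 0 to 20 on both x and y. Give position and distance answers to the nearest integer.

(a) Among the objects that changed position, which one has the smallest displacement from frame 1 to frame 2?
the cyan pentagon

(moved 1)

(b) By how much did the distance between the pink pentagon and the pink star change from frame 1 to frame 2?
+2

Distance in frame 1: 10. Distance in frame 2: 12.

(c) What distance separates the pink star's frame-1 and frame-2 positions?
4

The pink star moved from (15, 11) to (14, 15), a distance of √(1² + 4²) ≈ 4.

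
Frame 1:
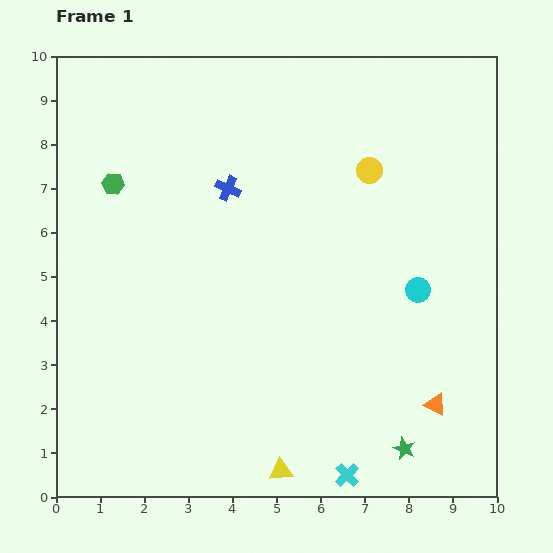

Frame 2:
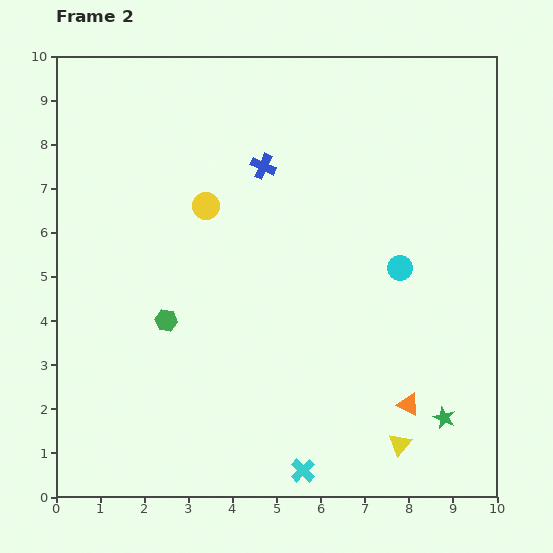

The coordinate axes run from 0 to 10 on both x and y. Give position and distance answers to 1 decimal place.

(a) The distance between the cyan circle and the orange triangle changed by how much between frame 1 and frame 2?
+0.5

Distance in frame 1: 2.6. Distance in frame 2: 3.1.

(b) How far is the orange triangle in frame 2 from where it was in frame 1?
0.6

The orange triangle moved from (8.6, 2.1) to (8.0, 2.1), a distance of √(0.6² + 0.0²) ≈ 0.6.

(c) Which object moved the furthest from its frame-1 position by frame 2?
the yellow circle

(moved 3.8; next 3.3)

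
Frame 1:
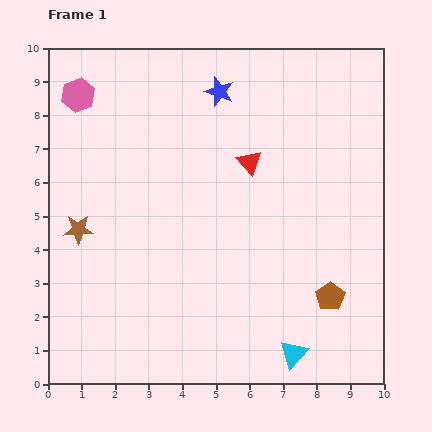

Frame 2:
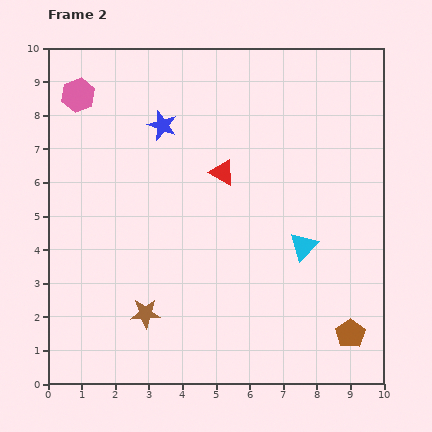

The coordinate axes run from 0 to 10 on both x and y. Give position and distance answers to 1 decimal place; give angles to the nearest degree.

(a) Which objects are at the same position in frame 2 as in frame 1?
the pink hexagon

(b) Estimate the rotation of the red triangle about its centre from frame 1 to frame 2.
19° counter-clockwise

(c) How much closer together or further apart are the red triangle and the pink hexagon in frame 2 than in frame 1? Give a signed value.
-0.6

Distance in frame 1: 5.5. Distance in frame 2: 4.9.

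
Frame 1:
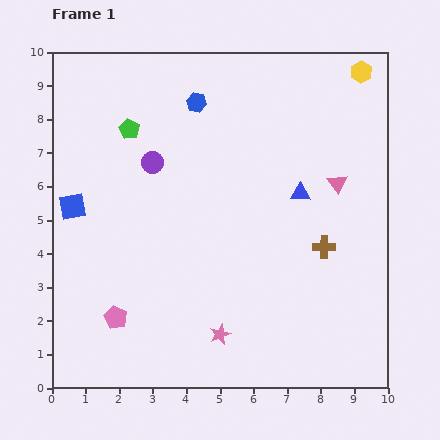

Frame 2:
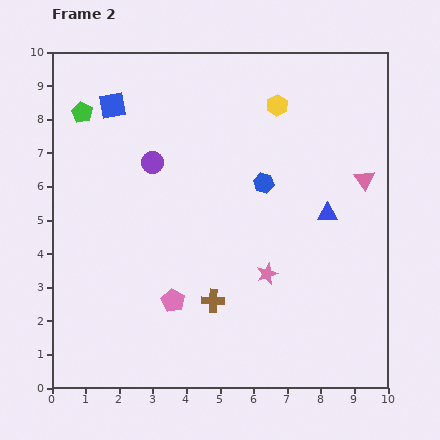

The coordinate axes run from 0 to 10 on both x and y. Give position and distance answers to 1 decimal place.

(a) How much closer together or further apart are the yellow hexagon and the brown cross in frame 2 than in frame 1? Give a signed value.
+0.8

Distance in frame 1: 5.3. Distance in frame 2: 6.1.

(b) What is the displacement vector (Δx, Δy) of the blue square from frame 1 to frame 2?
(1.2, 3.0)

The blue square was at (0.6, 5.4) in frame 1 and (1.8, 8.4) in frame 2.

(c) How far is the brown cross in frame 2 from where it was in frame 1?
3.7

The brown cross moved from (8.1, 4.2) to (4.8, 2.6), a distance of √(3.3² + 1.6²) ≈ 3.7.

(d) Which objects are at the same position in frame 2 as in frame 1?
the purple circle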